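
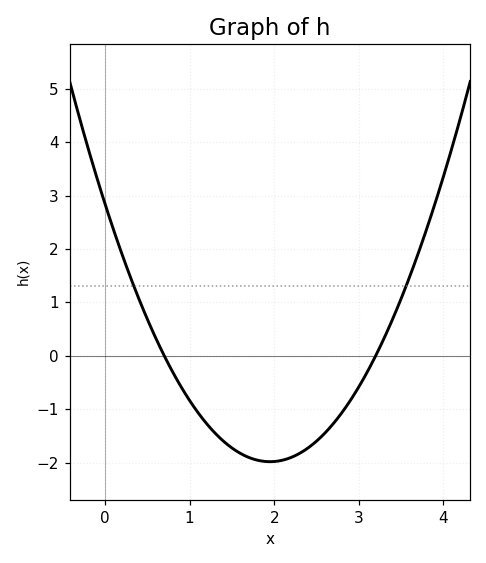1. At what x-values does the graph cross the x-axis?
0.7, 3.2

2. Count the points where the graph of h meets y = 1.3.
2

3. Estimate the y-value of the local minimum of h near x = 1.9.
-2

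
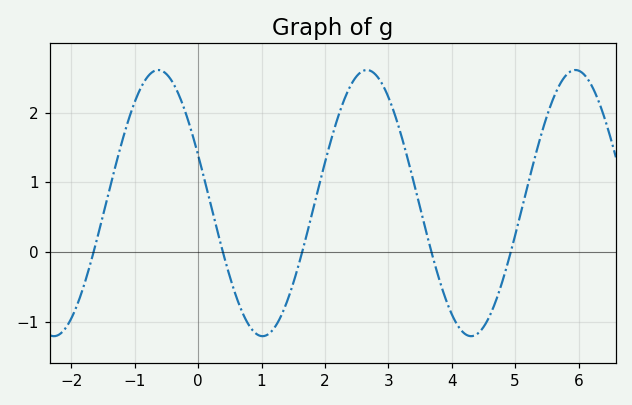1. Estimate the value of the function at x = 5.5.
1.9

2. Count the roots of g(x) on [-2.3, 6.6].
5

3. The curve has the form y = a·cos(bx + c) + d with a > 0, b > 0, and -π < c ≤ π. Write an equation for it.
y = 1.91cos(1.9x + 1.2) + 0.7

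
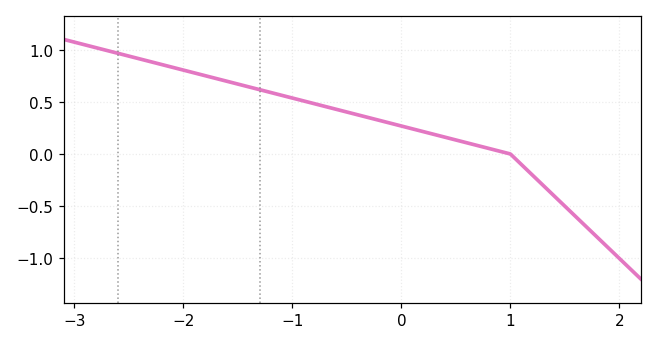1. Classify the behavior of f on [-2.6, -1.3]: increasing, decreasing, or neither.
decreasing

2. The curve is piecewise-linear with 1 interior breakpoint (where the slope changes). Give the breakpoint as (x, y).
(1, 0)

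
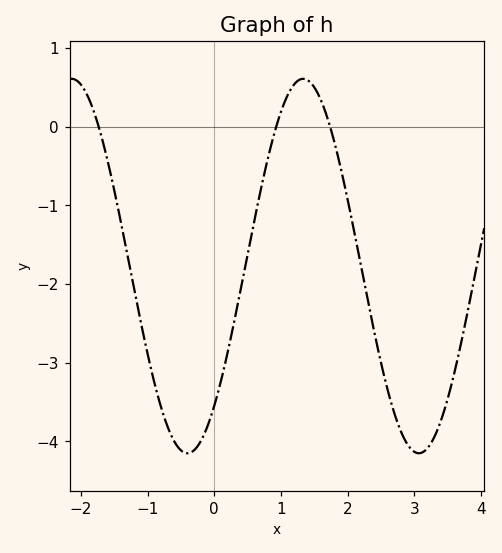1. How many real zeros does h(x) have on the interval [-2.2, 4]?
3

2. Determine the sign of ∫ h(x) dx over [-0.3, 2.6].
negative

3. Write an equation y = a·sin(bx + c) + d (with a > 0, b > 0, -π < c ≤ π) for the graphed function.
y = 2.38sin(1.8x - 0.84) - 1.77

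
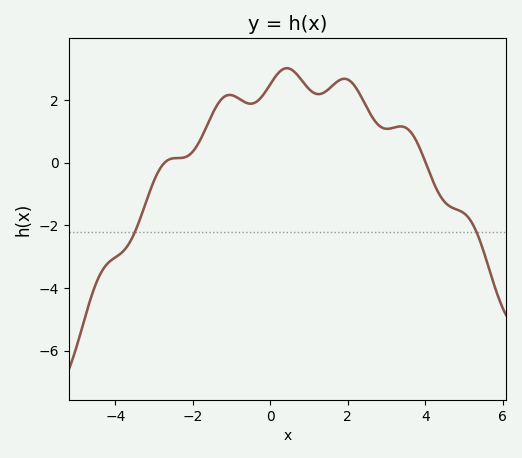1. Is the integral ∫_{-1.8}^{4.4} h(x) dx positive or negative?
positive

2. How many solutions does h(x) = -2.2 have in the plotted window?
2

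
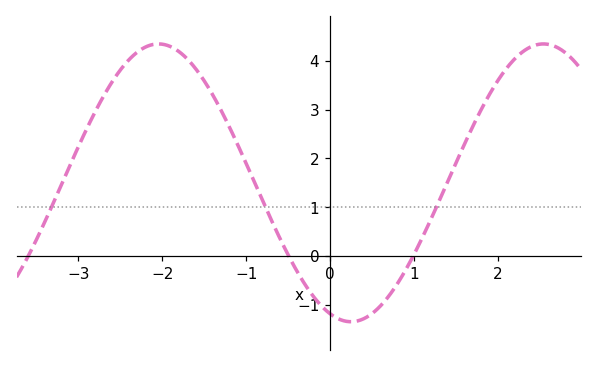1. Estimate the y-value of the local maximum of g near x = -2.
4.35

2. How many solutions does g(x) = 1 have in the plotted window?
3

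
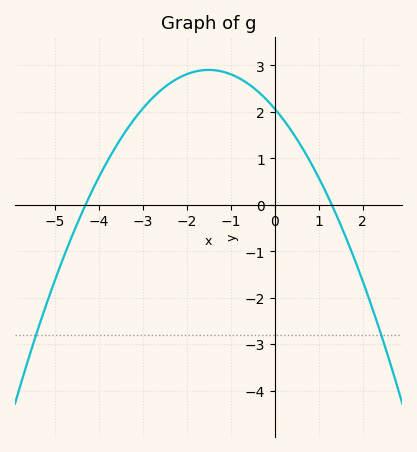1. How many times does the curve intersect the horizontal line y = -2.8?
2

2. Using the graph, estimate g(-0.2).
2.28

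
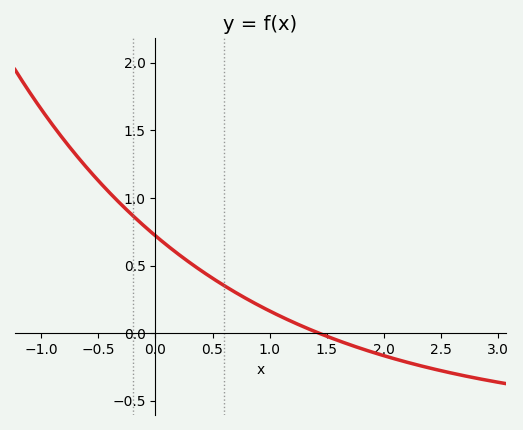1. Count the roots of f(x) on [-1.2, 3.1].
1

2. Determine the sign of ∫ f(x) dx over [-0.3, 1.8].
positive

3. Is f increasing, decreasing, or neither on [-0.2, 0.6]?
decreasing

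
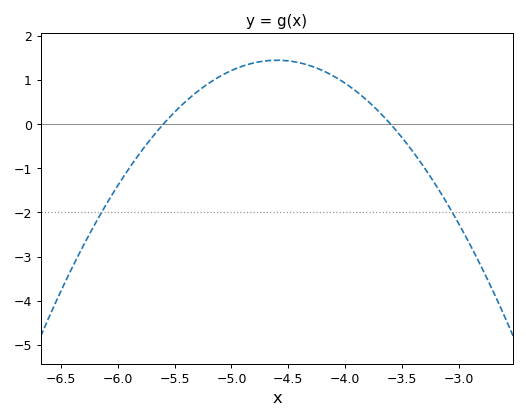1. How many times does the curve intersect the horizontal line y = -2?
2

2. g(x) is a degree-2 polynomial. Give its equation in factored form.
y = -1.45(x + 5.6)(x + 3.6)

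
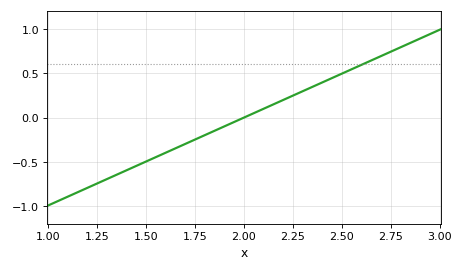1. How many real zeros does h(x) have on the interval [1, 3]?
1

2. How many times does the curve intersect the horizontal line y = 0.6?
1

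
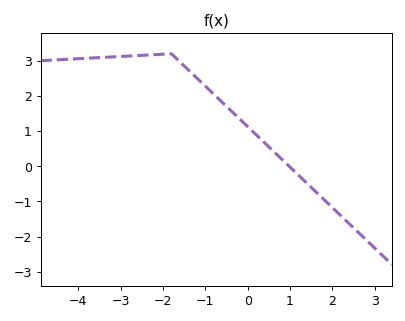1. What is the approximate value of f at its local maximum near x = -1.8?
3.2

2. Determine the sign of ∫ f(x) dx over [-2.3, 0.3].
positive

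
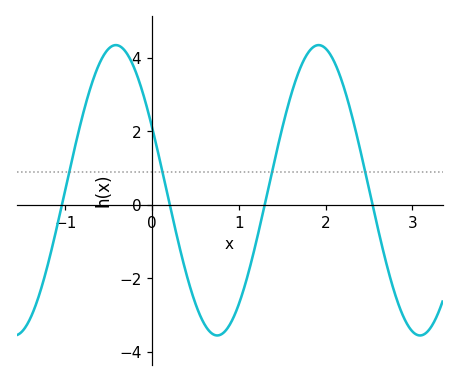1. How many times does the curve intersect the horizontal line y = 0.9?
4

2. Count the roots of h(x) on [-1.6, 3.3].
4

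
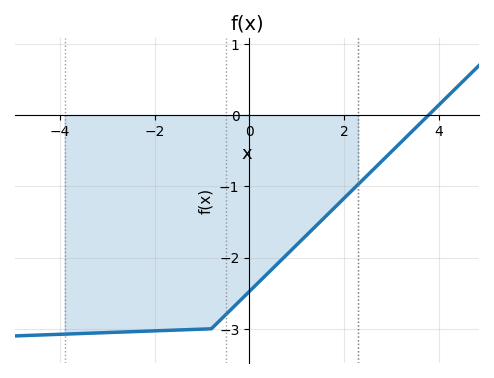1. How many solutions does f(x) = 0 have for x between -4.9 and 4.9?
1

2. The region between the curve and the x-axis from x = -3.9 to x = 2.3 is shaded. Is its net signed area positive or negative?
negative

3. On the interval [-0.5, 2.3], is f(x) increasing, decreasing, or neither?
increasing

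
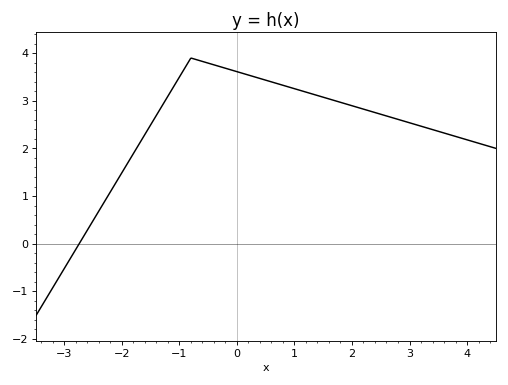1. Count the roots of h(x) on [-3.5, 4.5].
1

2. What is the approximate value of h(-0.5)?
3.79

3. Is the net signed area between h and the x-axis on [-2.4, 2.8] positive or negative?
positive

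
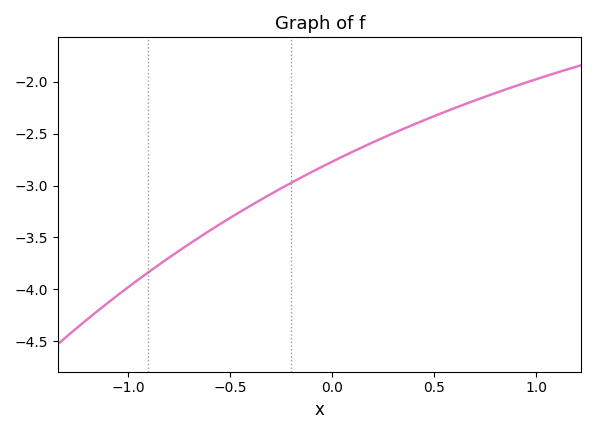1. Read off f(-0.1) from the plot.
-2.85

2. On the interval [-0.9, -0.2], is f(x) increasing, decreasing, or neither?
increasing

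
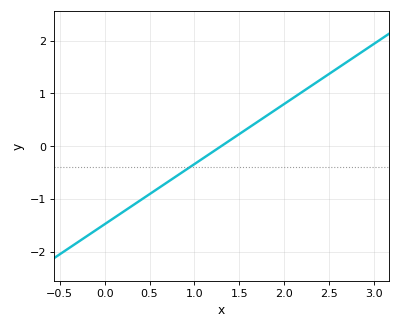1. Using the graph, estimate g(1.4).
0.1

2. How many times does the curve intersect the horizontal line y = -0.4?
1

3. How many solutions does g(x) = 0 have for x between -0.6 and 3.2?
1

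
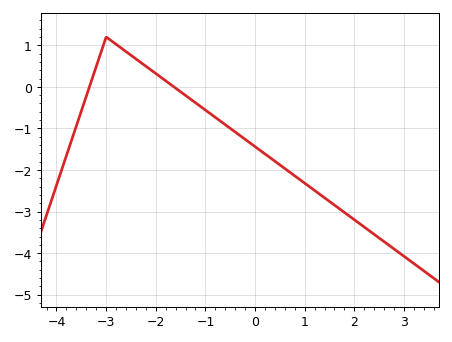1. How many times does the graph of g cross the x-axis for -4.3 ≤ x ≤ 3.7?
2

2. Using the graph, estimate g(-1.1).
-0.47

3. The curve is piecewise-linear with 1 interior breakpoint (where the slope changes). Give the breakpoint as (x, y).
(-3, 1.2)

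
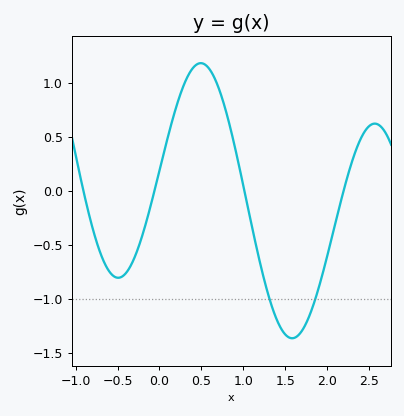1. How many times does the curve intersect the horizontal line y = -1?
2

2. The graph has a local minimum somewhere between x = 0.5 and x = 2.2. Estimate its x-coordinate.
1.58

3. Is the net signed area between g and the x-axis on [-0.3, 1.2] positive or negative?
positive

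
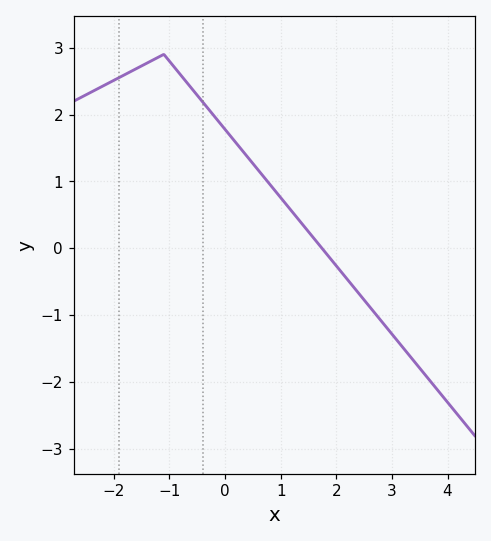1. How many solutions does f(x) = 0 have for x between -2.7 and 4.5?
1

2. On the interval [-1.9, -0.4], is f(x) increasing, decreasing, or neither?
neither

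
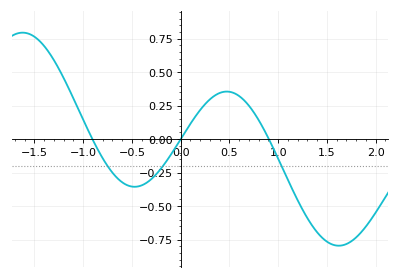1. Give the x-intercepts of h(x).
-0.9, 0, 0.9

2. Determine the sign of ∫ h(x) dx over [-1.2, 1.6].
negative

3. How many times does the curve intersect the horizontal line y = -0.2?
3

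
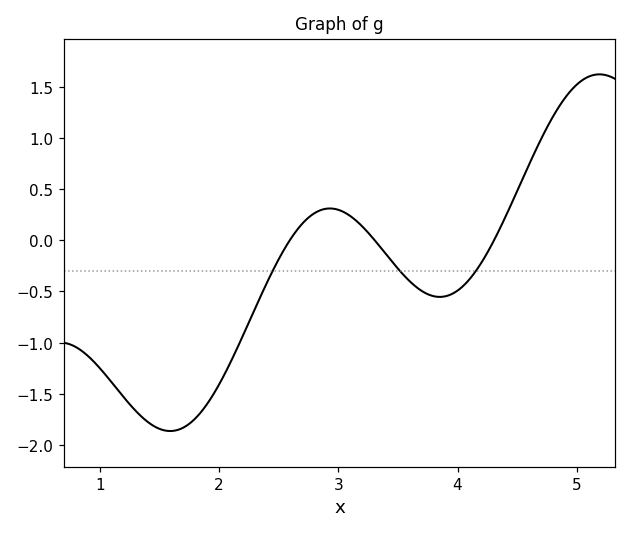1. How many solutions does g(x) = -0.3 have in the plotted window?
3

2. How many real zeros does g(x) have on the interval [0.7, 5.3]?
3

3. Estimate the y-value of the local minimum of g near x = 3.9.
-0.554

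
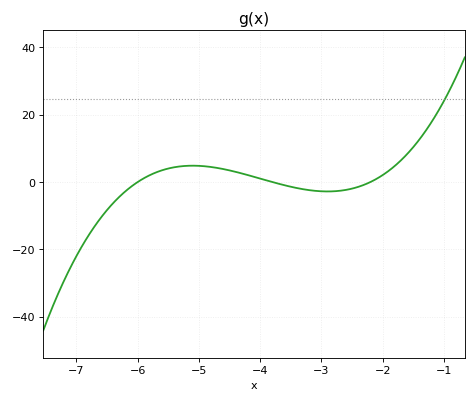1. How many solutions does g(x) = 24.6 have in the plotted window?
1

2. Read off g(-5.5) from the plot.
4.01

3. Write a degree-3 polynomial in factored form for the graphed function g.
y = 1.43(x + 6)(x + 3.8)(x + 2.2)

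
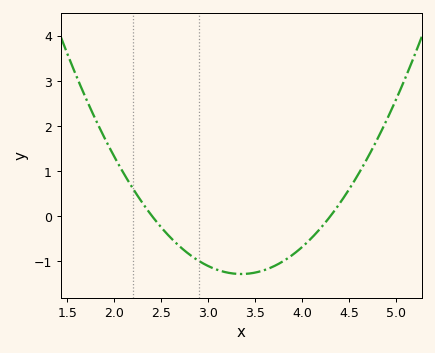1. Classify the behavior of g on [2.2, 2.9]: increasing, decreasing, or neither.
decreasing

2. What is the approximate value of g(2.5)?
-0.257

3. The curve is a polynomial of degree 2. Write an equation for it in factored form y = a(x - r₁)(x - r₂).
y = 1.43(x - 2.4)(x - 4.3)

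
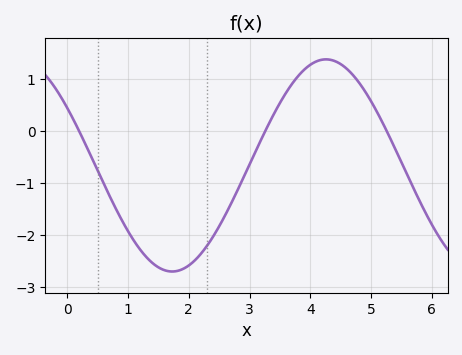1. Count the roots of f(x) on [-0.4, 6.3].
3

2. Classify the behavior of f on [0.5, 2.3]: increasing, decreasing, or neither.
neither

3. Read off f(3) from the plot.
-0.641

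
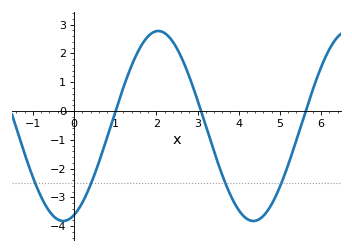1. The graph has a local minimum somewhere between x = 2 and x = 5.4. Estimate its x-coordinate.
4.35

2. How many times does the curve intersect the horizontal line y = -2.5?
4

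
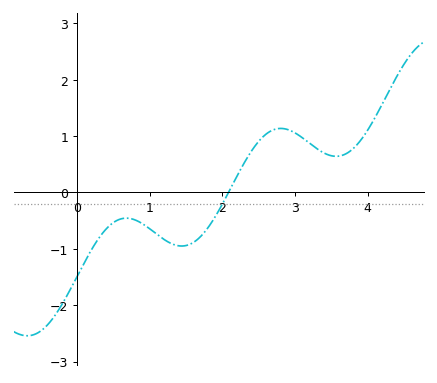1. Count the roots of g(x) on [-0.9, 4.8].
1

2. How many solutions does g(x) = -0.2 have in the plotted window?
1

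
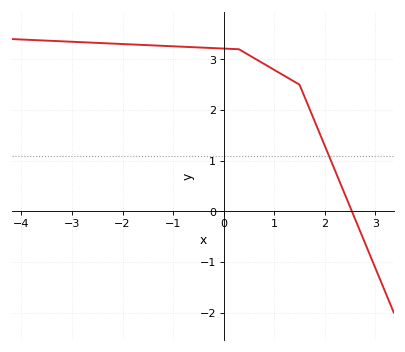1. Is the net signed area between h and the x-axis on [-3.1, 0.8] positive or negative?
positive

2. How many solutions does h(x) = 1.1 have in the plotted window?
1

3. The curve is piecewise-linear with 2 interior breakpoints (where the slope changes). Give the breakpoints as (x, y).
(0.3, 3.2); (1.5, 2.5)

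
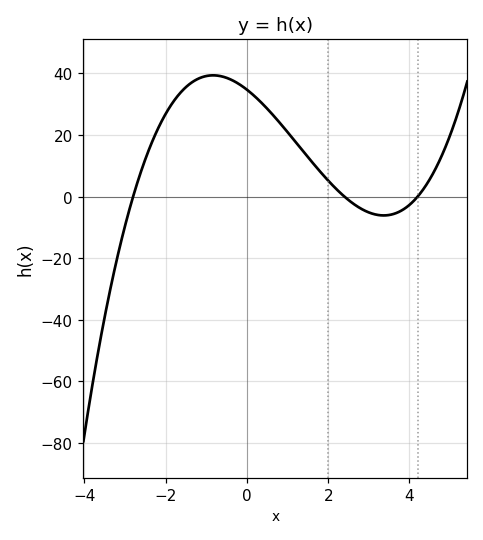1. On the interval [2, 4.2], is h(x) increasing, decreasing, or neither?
neither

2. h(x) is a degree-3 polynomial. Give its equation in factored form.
y = 1.23(x + 2.8)(x - 2.4)(x - 4.2)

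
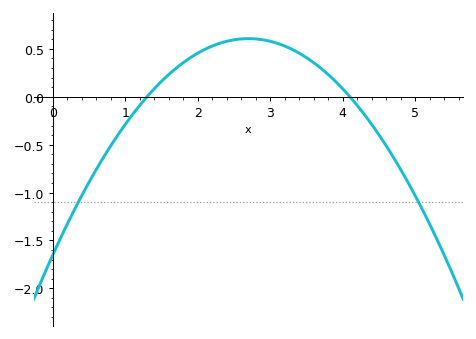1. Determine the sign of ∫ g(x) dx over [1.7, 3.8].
positive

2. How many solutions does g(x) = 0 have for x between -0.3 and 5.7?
2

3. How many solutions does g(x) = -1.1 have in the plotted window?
2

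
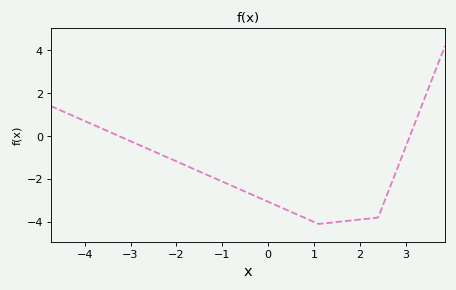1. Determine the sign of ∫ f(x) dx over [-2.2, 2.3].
negative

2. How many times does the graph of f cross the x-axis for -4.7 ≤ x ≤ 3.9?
2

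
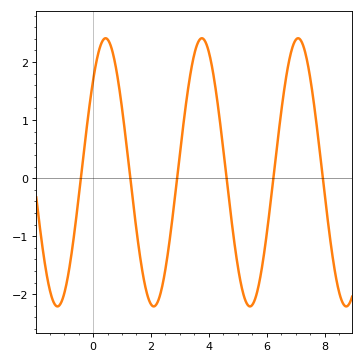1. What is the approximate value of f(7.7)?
1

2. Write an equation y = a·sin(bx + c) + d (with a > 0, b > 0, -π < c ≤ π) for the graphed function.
y = 2.31sin(1.9x + 0.75) + 0.1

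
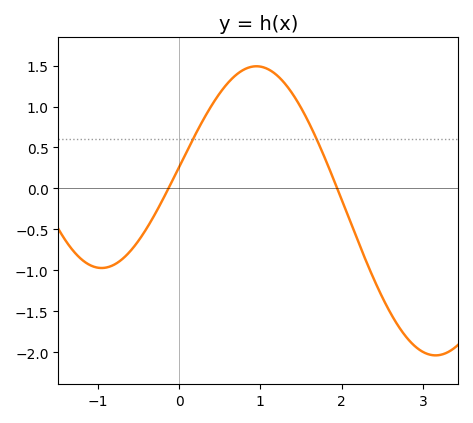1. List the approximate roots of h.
-0.13, 1.95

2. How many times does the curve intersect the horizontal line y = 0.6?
2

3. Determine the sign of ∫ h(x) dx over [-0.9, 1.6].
positive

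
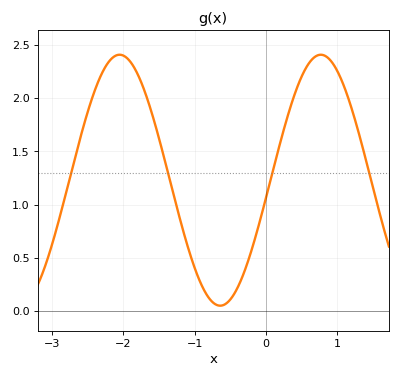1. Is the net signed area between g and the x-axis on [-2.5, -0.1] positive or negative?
positive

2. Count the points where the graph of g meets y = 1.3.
4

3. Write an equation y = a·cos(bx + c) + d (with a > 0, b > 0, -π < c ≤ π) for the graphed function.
y = 1.18cos(2.2x - 1.7) + 1.23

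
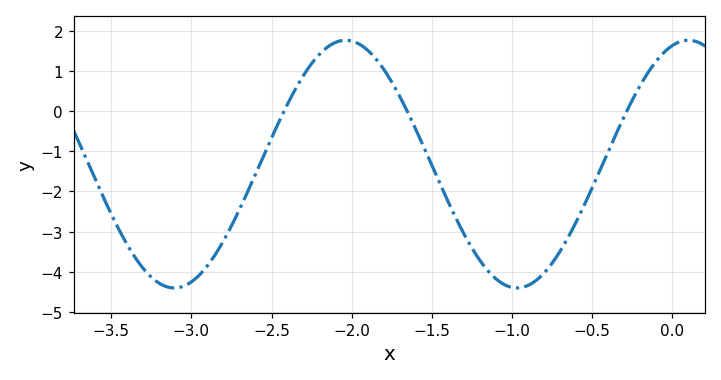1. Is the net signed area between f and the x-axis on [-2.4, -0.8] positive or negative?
negative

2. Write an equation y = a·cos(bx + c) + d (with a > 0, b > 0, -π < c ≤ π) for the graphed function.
y = 3.08cos(2.94x - 0.292) - 1.32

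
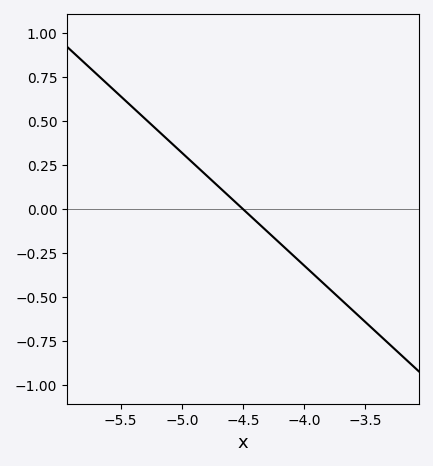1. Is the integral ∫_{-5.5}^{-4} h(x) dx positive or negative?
positive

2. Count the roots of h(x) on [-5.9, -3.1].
1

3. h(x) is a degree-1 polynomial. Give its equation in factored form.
y = -0.64(x + 4.5)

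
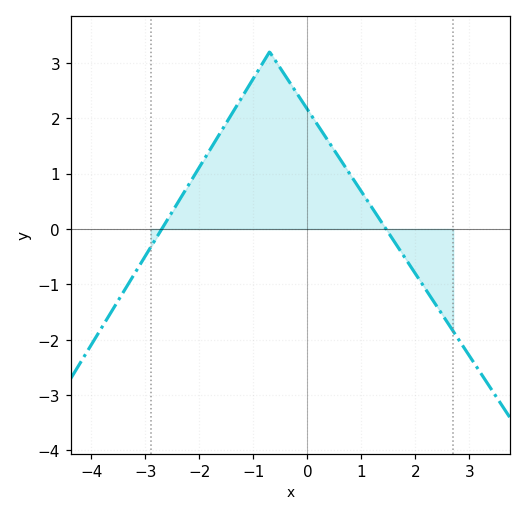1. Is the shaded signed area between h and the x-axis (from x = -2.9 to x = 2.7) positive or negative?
positive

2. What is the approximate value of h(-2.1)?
0.956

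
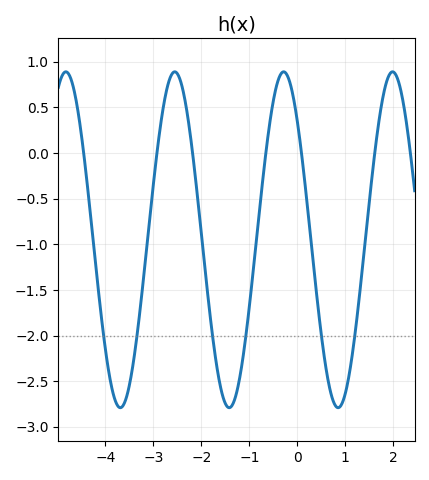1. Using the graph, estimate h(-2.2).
0.1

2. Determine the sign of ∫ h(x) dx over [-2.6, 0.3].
negative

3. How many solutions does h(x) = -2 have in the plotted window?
6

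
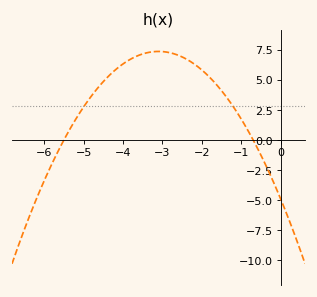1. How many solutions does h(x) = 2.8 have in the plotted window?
2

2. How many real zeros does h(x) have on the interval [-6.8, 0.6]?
2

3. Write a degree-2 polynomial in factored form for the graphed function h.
y = -1.28(x + 5.5)(x + 0.7)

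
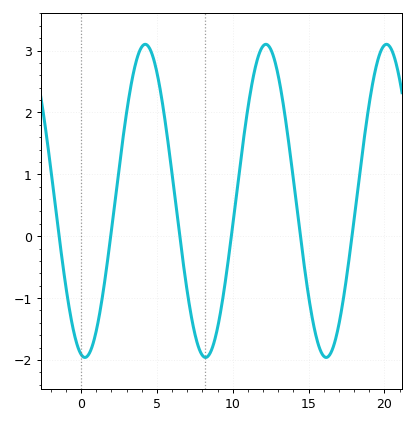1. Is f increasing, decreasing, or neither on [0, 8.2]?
neither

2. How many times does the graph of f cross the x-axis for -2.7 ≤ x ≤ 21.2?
6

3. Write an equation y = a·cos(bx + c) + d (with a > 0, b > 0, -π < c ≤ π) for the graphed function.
y = 2.53cos(0.79x + 2.94) + 0.57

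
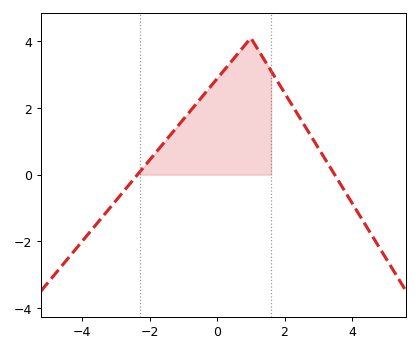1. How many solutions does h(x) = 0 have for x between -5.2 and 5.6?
2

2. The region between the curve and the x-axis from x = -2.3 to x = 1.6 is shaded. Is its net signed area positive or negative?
positive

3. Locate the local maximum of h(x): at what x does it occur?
1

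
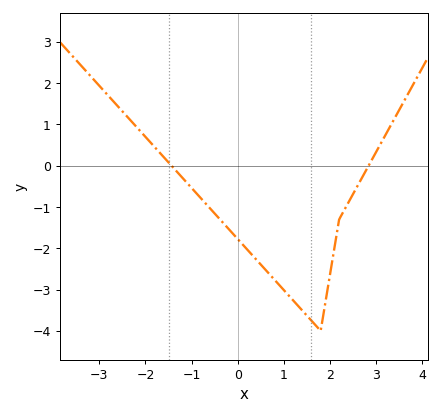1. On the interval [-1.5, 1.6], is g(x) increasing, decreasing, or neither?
decreasing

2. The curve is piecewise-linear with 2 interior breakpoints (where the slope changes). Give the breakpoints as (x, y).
(1.8, -4); (2.2, -1.3)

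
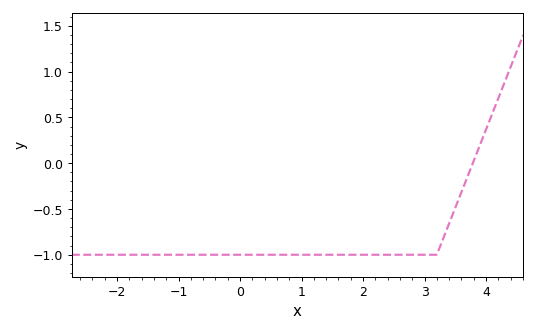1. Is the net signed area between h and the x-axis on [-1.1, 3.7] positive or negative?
negative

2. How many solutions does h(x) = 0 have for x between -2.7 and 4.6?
1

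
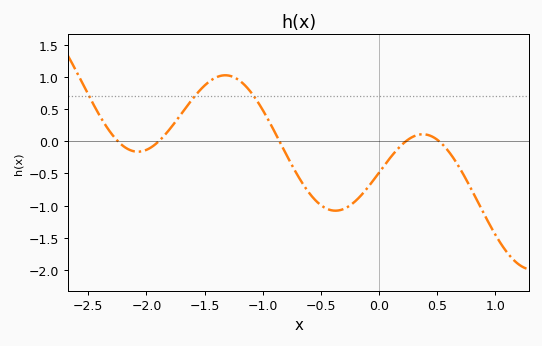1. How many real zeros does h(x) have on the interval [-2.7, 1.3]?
5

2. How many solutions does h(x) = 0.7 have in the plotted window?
3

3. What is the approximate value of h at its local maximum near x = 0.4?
0.108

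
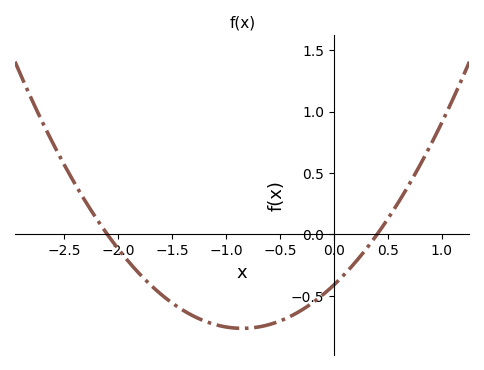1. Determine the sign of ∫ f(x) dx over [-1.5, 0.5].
negative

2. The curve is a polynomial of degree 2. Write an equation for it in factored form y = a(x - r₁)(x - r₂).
y = 0.49(x + 2.1)(x - 0.4)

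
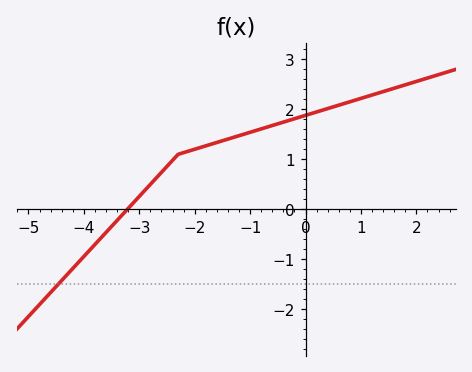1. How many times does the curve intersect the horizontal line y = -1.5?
1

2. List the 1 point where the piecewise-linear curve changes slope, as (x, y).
(-2.3, 1.1)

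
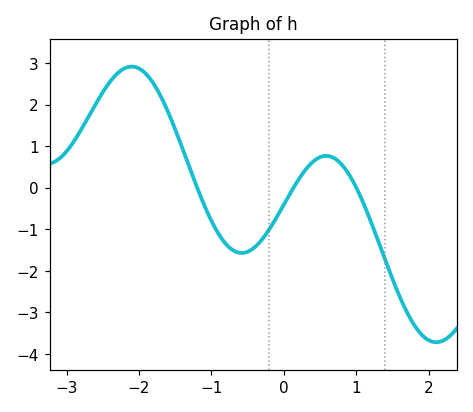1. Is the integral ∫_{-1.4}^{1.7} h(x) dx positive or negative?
negative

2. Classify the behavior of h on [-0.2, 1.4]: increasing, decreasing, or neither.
neither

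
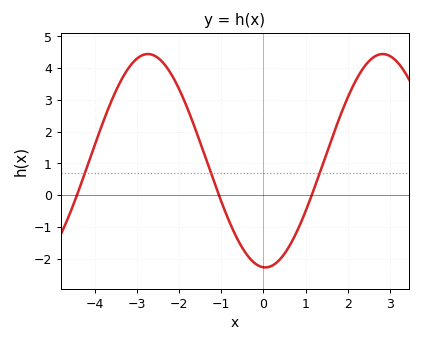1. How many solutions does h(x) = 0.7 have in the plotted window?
3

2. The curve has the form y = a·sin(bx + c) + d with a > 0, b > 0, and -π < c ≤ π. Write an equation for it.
y = 3.36sin(1.13x - 1.62) + 1.08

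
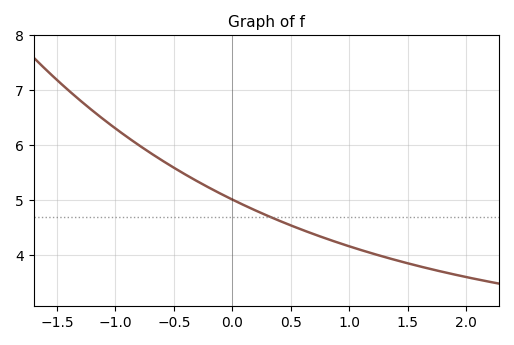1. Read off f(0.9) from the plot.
4.23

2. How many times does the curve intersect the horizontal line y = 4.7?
1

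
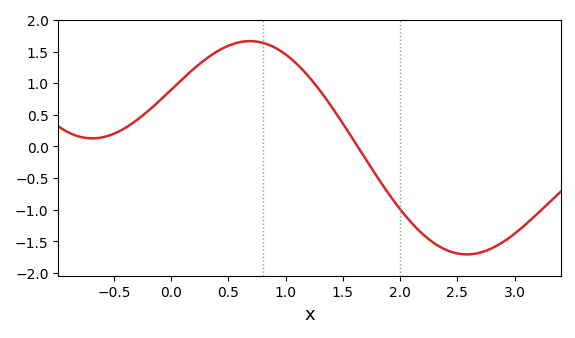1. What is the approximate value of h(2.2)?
-1.4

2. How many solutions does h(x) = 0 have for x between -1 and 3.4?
1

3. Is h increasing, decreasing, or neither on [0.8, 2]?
decreasing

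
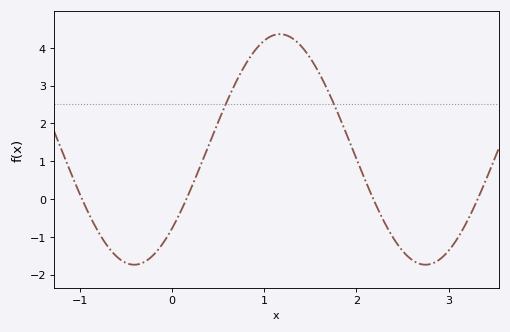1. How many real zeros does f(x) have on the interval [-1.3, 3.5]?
4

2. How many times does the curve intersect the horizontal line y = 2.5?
2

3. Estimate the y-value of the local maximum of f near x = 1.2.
4.4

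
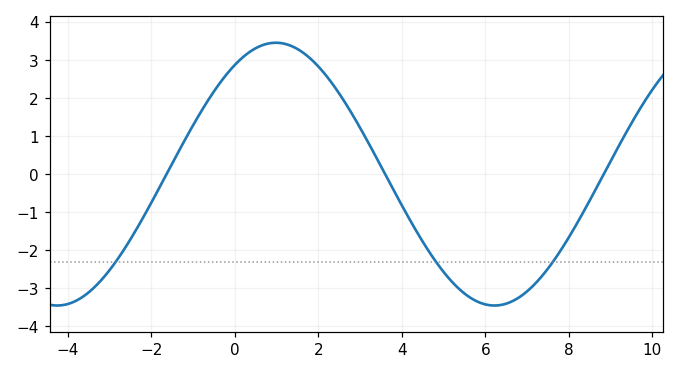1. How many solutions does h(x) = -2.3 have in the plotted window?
3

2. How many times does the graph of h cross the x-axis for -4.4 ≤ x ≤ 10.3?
3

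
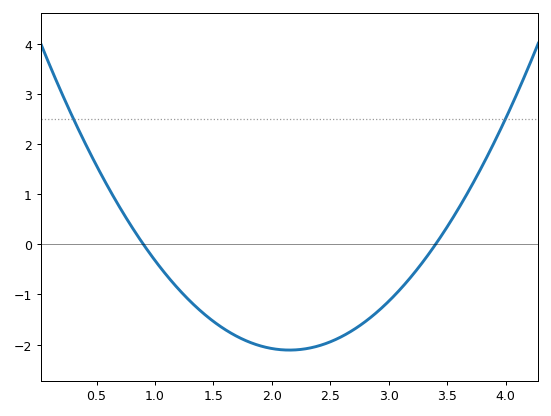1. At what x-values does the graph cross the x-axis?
0.9, 3.4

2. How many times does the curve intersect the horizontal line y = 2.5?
2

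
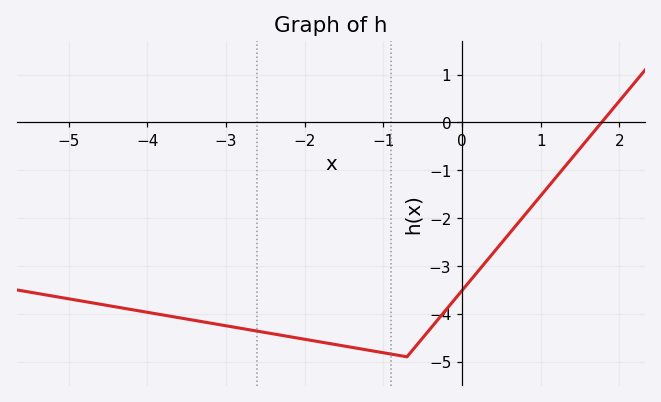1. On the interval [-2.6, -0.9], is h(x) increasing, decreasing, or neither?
decreasing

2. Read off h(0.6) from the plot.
-2.32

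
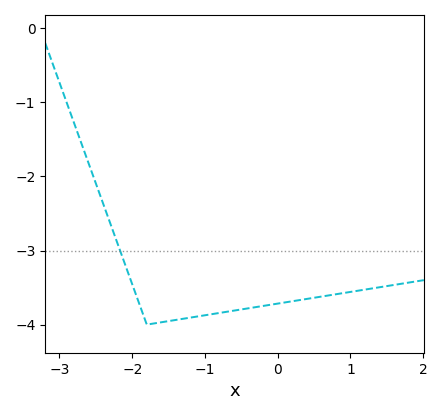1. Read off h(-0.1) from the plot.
-3.7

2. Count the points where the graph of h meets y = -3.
1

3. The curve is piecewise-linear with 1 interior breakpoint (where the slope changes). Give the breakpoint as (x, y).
(-1.8, -4)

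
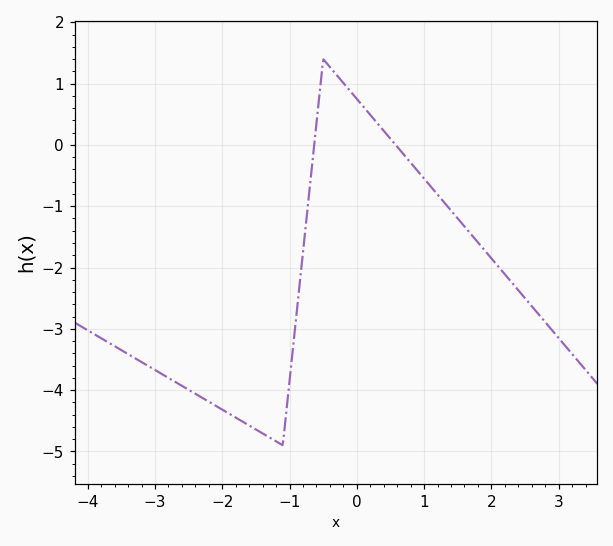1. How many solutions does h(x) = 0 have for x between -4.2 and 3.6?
2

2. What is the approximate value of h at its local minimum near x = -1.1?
-4.9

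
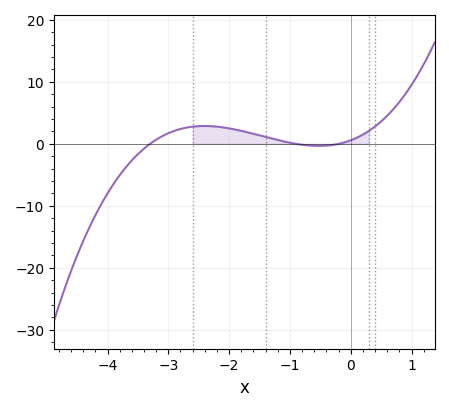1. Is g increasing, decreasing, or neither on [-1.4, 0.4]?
neither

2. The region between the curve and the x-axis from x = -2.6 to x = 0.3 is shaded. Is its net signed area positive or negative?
positive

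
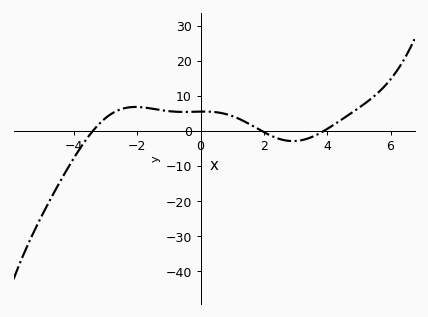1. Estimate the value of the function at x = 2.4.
-1.97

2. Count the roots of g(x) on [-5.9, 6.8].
3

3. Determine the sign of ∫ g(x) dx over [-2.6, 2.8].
positive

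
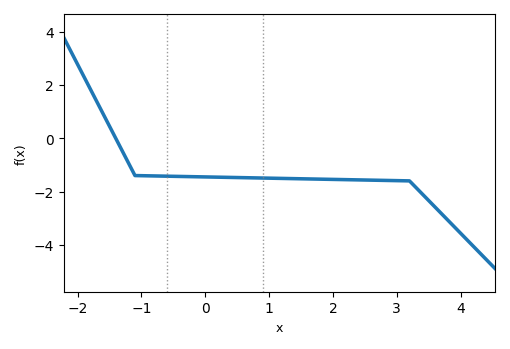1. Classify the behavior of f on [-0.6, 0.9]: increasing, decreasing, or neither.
decreasing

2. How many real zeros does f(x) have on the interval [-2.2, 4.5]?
1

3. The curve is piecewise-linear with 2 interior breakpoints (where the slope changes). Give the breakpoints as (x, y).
(-1.1, -1.4); (3.2, -1.6)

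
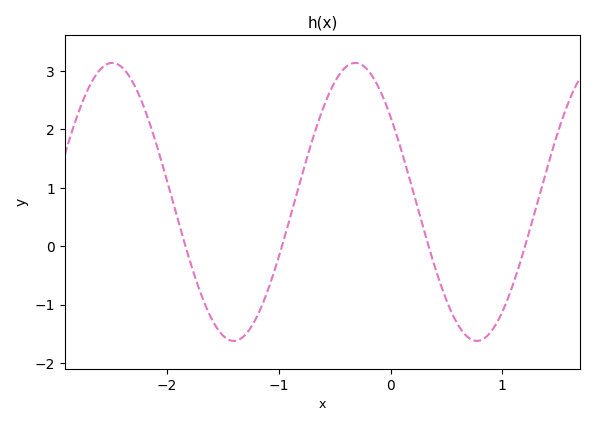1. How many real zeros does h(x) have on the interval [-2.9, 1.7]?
4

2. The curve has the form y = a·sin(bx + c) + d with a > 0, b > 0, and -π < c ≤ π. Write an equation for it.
y = 2.38sin(2.9x + 2.5) + 0.76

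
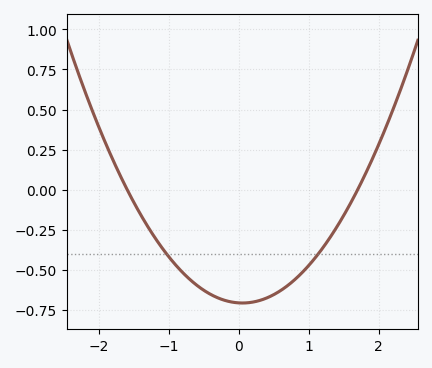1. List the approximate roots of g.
-1.6, 1.7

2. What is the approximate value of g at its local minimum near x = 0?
-0.7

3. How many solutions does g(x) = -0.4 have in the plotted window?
2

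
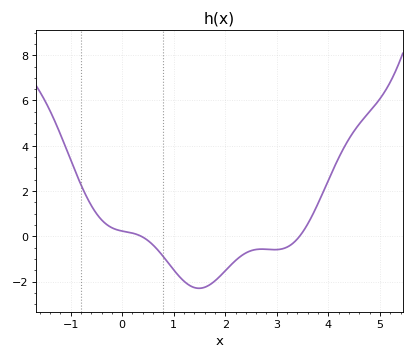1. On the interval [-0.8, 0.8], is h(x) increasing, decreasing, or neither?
decreasing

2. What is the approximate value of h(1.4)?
-2.27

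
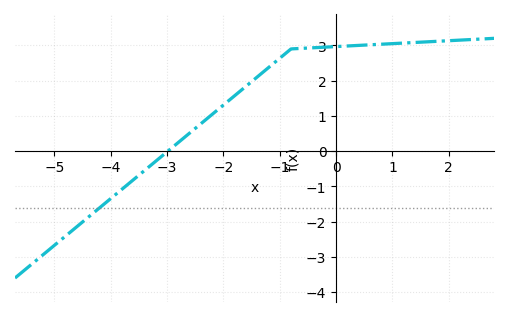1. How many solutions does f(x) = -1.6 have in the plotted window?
1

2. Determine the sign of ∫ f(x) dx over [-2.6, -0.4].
positive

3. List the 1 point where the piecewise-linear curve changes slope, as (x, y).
(-0.8, 2.9)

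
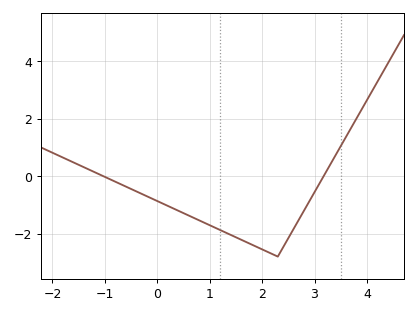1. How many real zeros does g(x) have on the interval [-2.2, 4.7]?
2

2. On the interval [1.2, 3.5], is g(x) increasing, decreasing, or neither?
neither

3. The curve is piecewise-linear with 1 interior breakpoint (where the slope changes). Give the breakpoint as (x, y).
(2.3, -2.8)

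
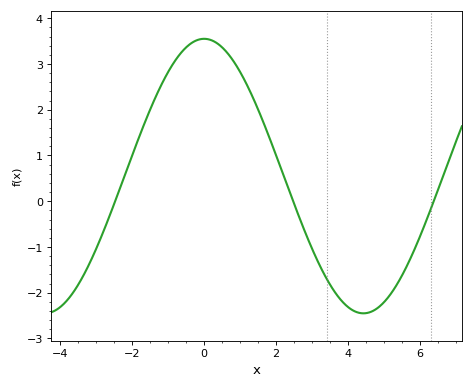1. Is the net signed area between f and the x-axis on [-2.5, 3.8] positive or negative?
positive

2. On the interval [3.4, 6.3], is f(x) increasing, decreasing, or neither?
neither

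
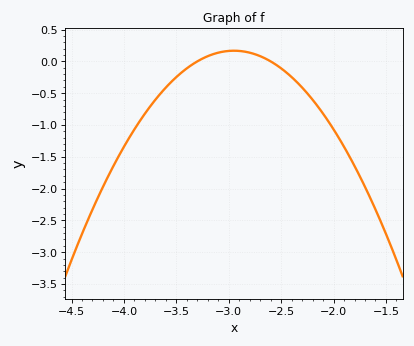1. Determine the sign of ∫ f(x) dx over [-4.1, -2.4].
negative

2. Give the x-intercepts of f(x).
-3.3, -2.6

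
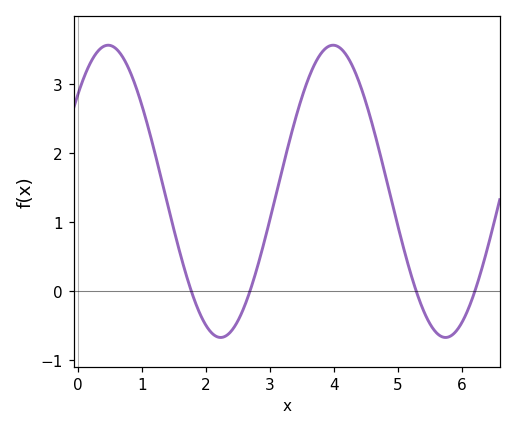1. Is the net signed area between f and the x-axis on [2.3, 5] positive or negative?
positive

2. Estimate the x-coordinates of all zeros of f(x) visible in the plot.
1.8, 2.7, 5.3, 6.2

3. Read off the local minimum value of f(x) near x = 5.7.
-0.7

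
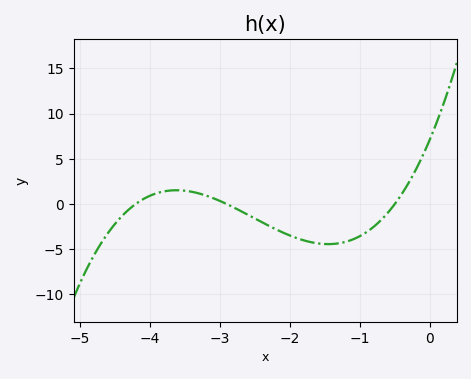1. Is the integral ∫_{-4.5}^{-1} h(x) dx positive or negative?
negative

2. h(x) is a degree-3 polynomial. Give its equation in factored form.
y = 1.17(x + 4.2)(x + 2.9)(x + 0.5)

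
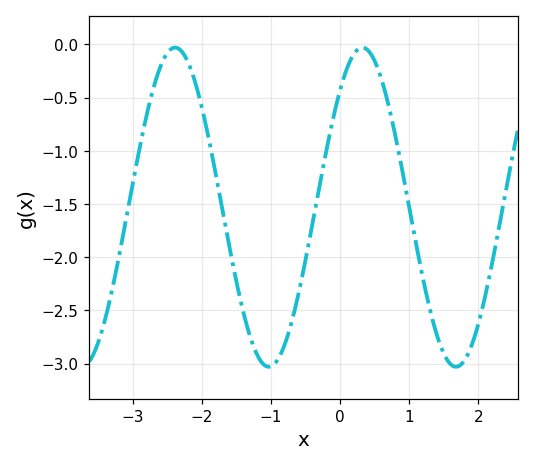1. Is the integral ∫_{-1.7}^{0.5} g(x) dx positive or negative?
negative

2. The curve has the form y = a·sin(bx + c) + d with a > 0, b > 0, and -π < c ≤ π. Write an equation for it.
y = 1.5sin(2.32x + 0.822) - 1.53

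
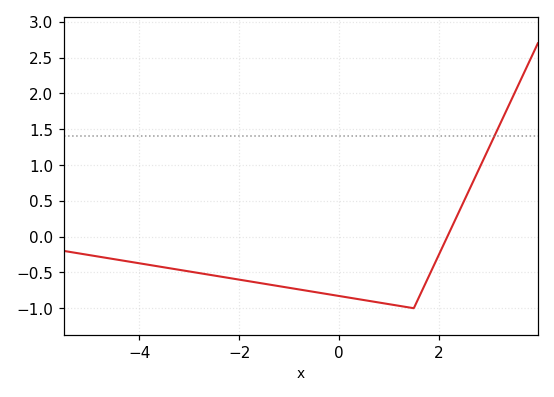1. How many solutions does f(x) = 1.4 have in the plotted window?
1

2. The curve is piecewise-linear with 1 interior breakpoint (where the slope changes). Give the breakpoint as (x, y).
(1.5, -1)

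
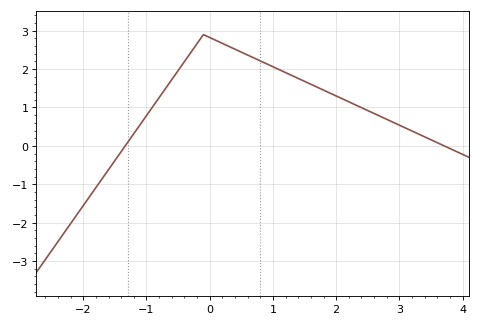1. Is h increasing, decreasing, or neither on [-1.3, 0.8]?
neither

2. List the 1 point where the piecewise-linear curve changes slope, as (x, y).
(-0.1, 2.9)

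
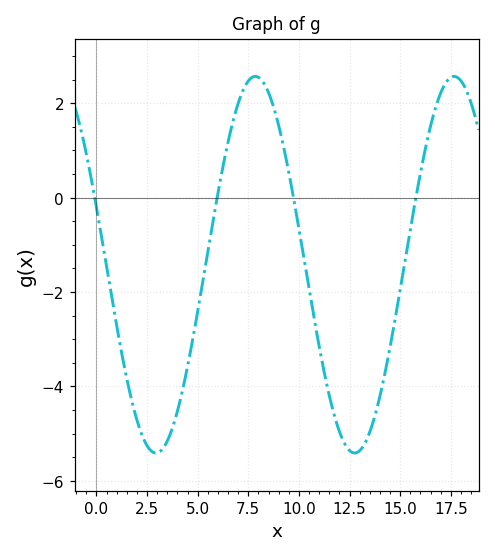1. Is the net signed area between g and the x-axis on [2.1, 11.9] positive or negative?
negative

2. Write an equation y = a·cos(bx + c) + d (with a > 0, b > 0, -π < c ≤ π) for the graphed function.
y = 3.99cos(0.64x + 1.26) - 1.42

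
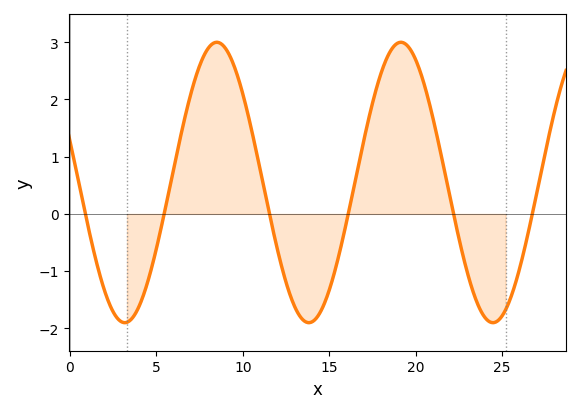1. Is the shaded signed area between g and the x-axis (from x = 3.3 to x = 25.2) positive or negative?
positive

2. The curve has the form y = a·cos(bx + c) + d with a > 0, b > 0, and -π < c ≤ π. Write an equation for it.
y = 2.45cos(0.59x + 1.27) + 0.55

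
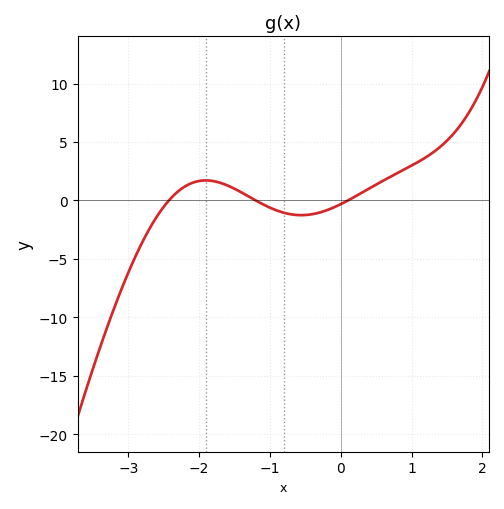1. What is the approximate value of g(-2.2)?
1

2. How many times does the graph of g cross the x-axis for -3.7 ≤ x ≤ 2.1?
3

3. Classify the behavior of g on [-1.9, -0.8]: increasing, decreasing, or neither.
decreasing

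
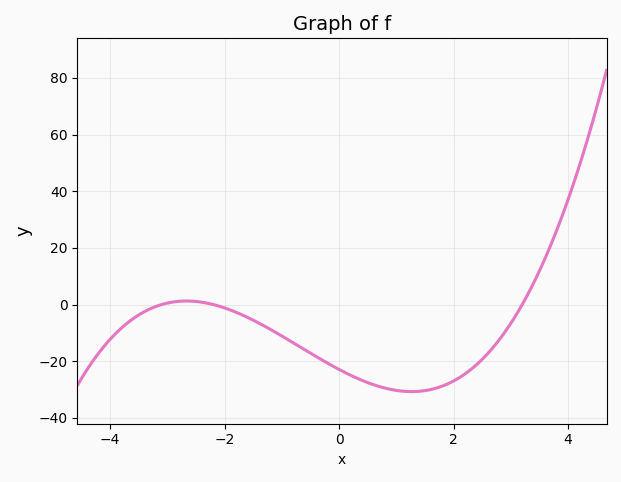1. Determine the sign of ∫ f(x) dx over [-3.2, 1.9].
negative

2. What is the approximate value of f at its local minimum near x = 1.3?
-30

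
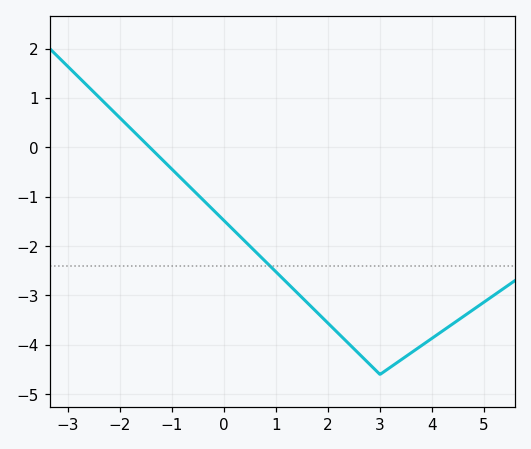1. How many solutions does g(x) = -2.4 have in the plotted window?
1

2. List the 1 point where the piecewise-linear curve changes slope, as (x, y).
(3, -4.6)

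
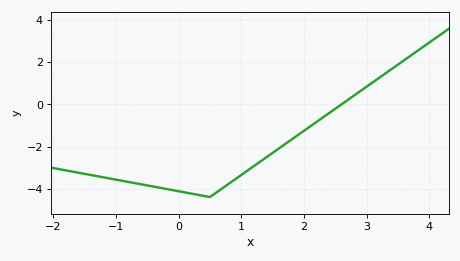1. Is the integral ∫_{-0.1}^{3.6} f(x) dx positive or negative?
negative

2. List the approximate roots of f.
2.6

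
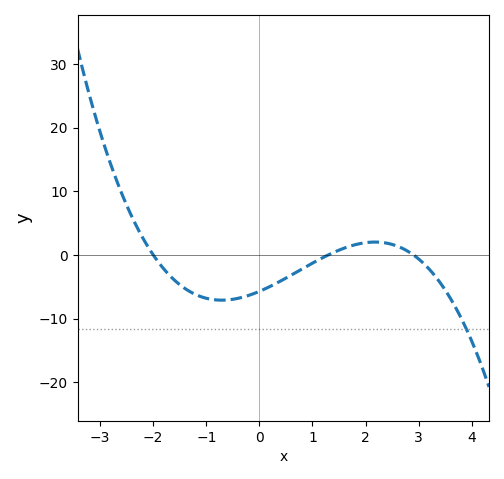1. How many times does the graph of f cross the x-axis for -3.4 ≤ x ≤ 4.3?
3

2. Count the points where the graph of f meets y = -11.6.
1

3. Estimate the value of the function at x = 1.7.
1.35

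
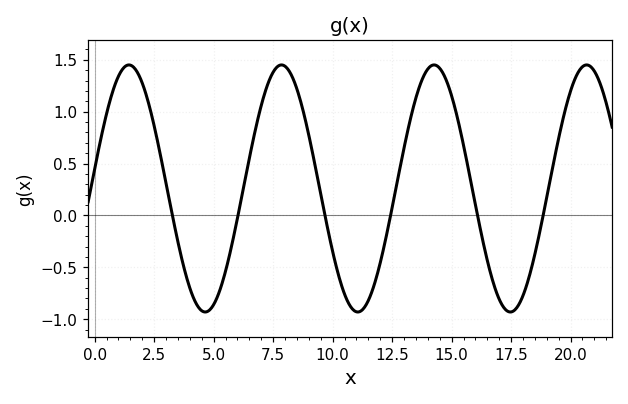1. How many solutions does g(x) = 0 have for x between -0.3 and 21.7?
6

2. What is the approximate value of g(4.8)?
-0.916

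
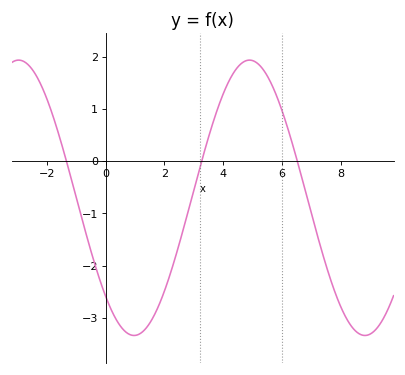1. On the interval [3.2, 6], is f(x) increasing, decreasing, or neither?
neither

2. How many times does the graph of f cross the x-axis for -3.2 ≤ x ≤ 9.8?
3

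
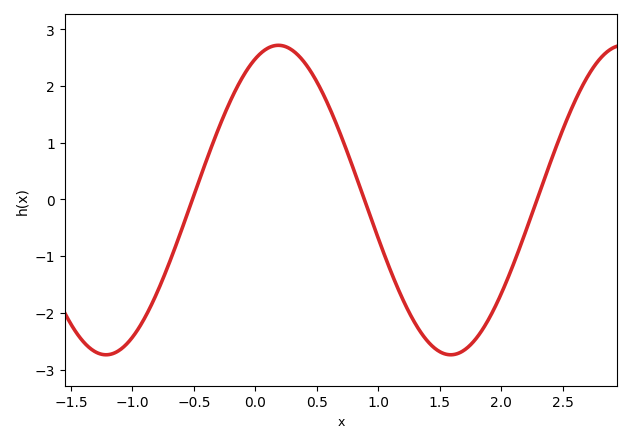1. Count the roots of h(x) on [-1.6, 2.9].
3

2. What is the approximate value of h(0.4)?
2.42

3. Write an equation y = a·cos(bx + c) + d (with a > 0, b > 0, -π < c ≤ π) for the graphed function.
y = 2.73cos(2.24x - 0.42) - 0.01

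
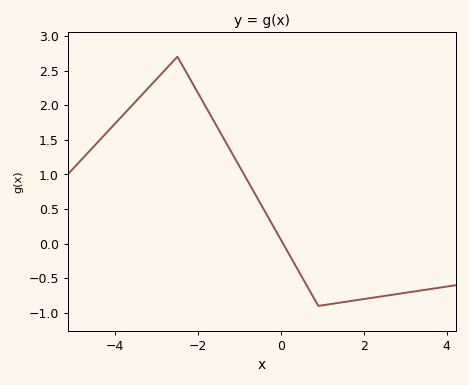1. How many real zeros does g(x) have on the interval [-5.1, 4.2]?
1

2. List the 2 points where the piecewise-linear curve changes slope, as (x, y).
(-2.5, 2.7); (0.9, -0.9)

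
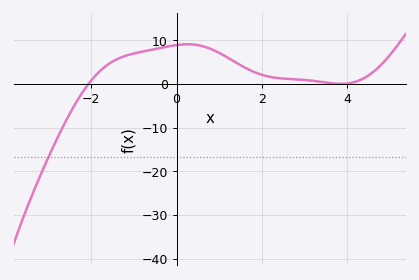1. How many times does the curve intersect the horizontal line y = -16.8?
1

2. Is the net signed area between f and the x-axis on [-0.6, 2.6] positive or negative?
positive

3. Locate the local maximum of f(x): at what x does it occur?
0.2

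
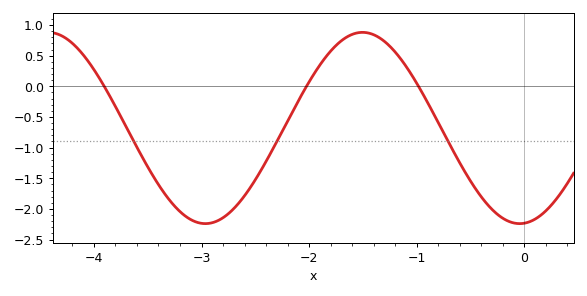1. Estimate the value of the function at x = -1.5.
0.9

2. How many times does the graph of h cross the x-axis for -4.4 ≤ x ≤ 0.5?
3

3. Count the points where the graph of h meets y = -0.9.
3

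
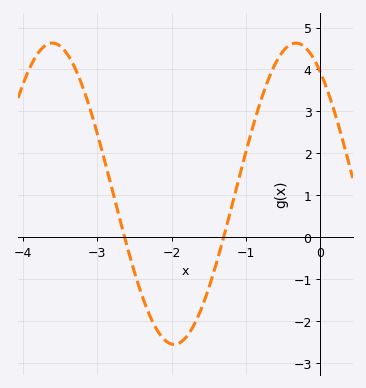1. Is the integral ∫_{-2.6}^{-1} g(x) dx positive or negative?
negative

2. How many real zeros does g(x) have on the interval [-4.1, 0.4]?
2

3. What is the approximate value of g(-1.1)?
1.36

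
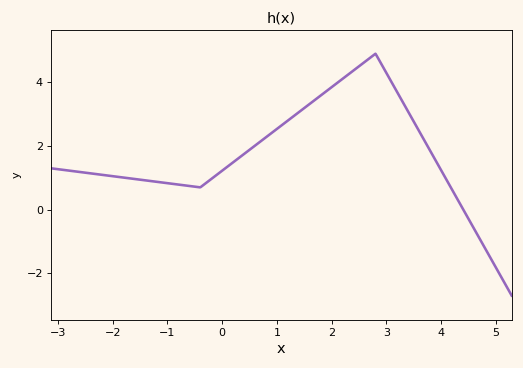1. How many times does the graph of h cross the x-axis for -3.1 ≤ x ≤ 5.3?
1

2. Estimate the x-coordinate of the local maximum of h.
2.8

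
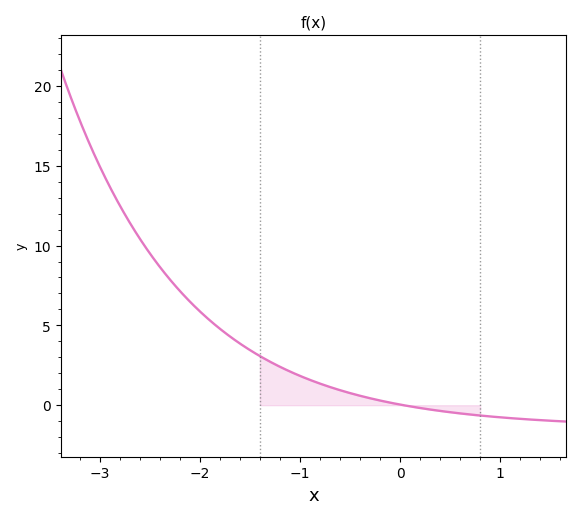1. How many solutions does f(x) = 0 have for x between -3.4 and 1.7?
1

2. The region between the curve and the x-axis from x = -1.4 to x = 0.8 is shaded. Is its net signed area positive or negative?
positive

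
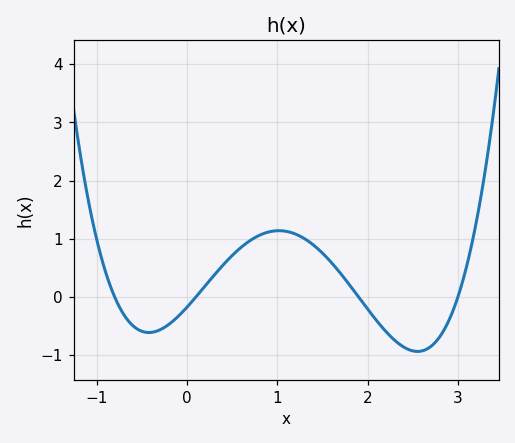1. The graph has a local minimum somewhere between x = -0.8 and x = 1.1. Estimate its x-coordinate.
-0.42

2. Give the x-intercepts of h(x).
-0.8, 0.1, 1.9, 3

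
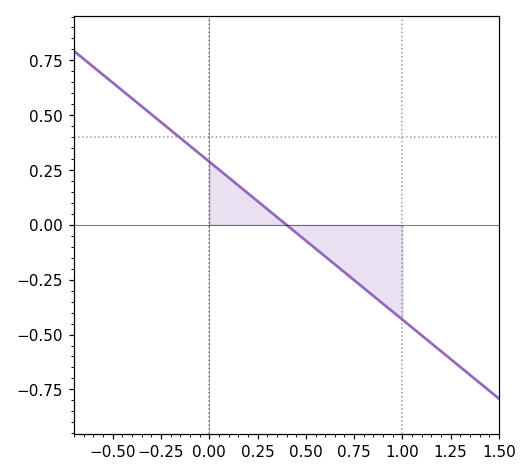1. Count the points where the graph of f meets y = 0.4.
1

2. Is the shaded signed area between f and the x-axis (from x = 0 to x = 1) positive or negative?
negative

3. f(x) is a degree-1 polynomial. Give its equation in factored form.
y = -0.72(x - 0.4)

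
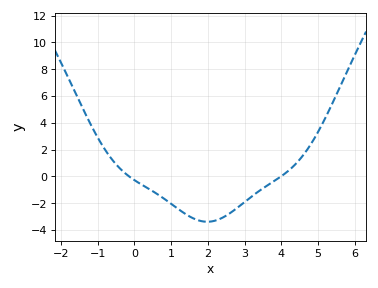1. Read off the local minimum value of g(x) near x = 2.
-3.39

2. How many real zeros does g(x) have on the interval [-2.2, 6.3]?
2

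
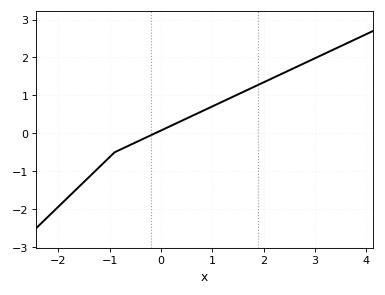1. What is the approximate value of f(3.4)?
2.2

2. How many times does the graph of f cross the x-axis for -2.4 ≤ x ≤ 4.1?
1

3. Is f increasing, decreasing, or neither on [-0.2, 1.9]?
increasing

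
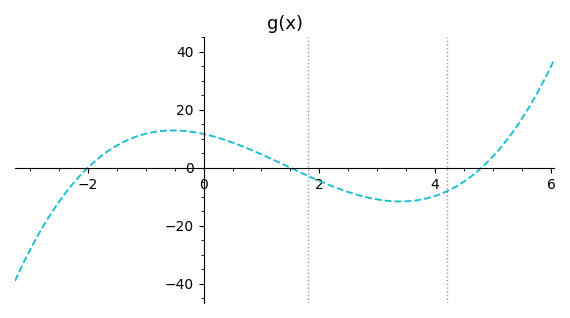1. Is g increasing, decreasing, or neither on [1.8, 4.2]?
neither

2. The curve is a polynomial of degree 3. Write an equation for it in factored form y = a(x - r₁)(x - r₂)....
y = 0.81(x + 2)(x - 1.5)(x - 4.8)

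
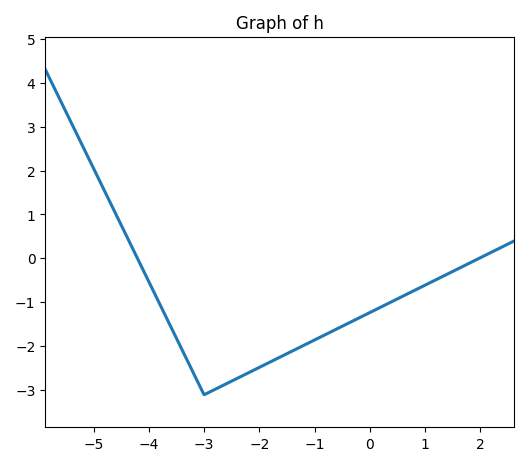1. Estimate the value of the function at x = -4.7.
1.3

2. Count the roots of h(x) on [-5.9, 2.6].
2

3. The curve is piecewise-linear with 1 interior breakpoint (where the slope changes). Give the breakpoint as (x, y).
(-3, -3.1)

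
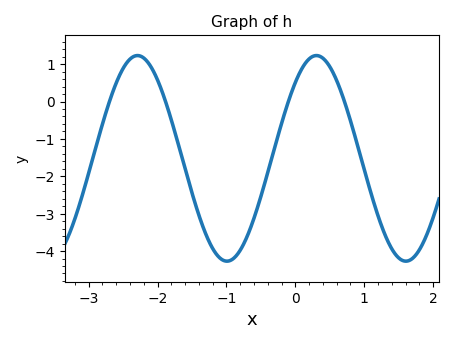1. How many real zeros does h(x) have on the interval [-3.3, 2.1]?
4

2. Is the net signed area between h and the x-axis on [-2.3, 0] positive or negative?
negative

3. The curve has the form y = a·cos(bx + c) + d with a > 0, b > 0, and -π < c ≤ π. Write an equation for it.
y = 2.75cos(2.4x - 0.74) - 1.52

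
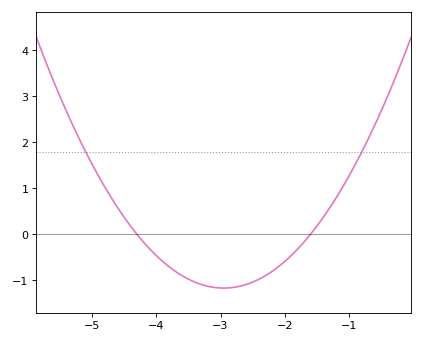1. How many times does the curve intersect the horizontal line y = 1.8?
2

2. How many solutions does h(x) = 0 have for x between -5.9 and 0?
2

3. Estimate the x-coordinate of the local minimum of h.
-2.95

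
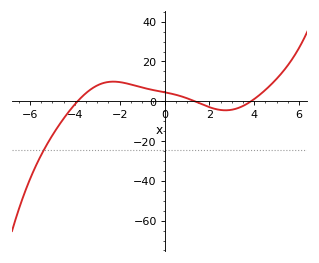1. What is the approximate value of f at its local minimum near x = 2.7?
-4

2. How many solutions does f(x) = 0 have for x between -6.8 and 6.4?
3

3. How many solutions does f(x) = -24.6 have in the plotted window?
1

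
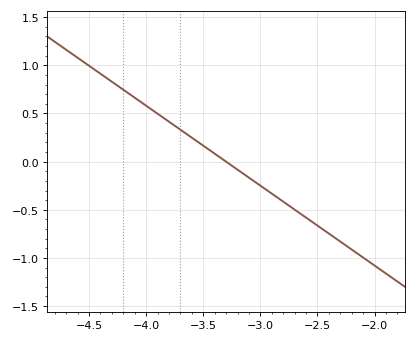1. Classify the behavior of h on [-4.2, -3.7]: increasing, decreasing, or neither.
decreasing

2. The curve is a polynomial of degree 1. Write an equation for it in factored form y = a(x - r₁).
y = -0.83(x + 3.3)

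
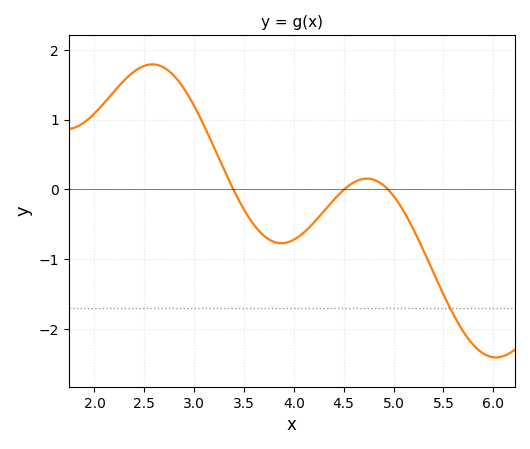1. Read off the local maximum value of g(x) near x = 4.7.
0.2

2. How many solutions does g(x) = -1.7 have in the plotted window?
1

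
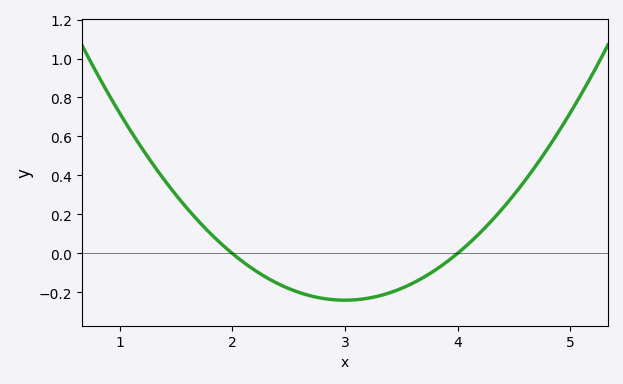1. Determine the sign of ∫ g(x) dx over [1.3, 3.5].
negative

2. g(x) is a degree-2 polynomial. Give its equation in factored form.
y = 0.24(x - 2)(x - 4)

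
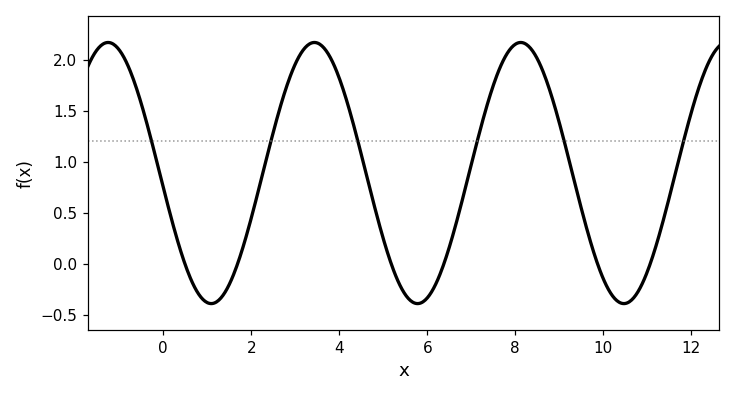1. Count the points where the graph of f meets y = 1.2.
6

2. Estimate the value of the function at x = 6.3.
-0.1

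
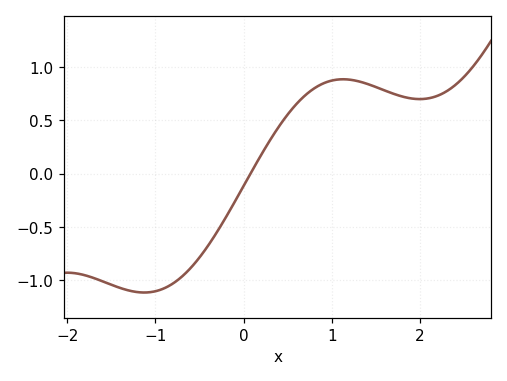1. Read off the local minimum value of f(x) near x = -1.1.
-1.12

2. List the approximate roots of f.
0.078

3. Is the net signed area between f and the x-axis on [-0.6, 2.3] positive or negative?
positive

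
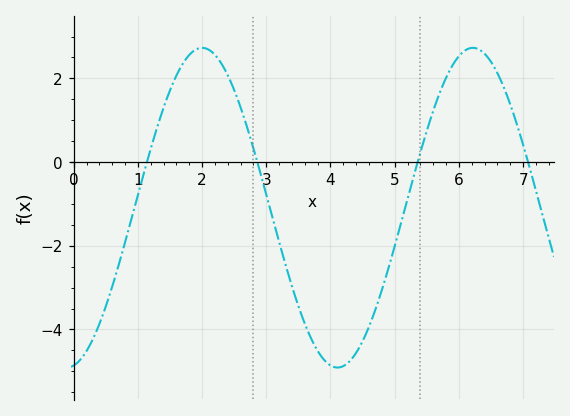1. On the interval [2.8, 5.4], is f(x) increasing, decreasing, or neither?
neither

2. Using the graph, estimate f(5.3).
-0.32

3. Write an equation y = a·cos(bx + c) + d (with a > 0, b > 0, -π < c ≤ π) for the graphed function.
y = 3.82cos(1.49x - 2.98) - 1.09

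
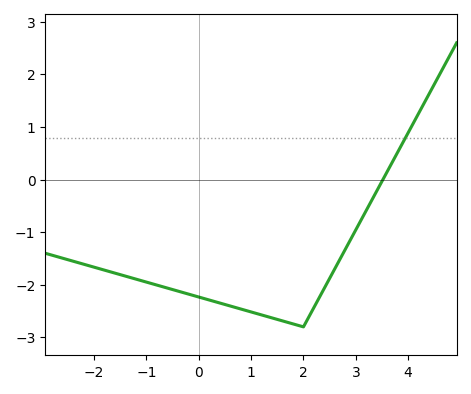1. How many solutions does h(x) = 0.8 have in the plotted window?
1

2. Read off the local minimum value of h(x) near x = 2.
-2.8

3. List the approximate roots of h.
3.52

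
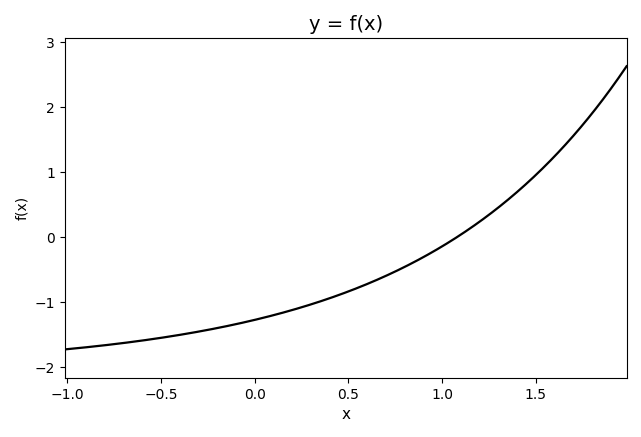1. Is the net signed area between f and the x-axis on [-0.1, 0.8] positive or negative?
negative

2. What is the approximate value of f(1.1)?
0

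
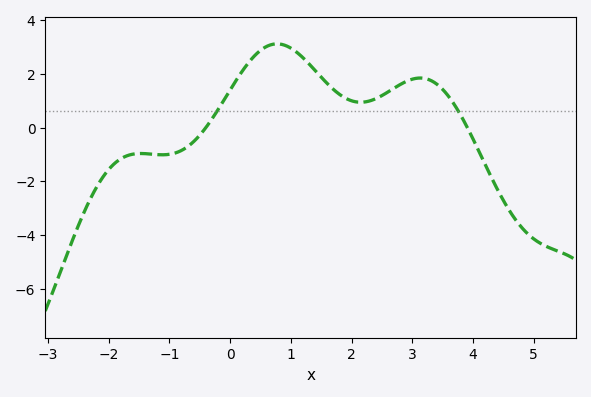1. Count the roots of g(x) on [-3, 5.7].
2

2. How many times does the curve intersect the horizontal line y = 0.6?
2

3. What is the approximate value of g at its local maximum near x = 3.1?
1.8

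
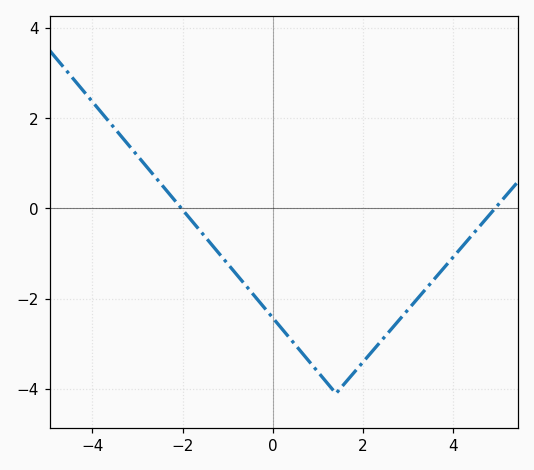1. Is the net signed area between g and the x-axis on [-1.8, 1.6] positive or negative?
negative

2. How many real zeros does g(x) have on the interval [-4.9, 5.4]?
2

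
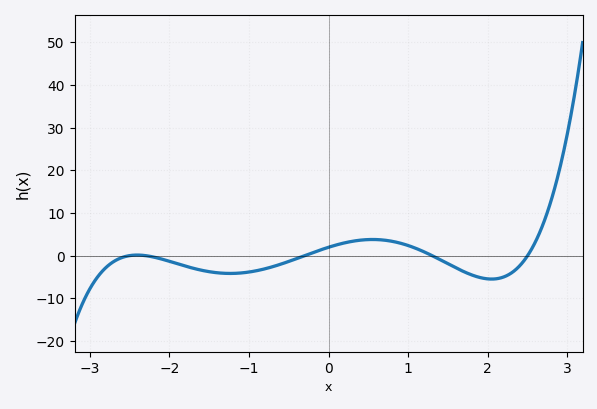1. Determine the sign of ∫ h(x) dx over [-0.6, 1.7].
positive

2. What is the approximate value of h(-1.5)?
-3.76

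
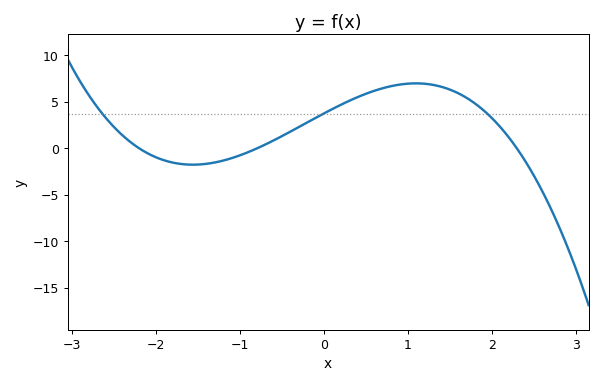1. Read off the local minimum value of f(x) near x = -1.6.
-1.5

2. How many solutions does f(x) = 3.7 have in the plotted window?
3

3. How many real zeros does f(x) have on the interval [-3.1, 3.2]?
3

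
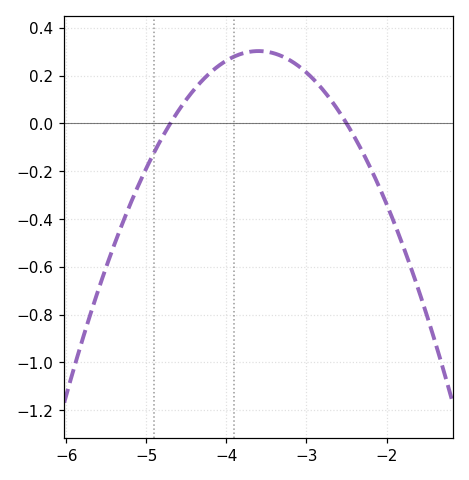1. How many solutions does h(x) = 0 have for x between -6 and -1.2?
2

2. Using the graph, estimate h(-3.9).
0.28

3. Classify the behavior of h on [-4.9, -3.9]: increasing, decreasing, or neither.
increasing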